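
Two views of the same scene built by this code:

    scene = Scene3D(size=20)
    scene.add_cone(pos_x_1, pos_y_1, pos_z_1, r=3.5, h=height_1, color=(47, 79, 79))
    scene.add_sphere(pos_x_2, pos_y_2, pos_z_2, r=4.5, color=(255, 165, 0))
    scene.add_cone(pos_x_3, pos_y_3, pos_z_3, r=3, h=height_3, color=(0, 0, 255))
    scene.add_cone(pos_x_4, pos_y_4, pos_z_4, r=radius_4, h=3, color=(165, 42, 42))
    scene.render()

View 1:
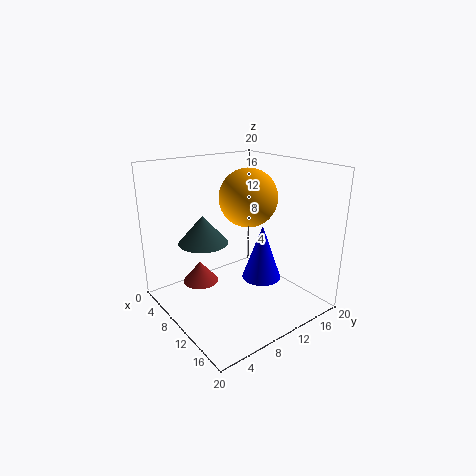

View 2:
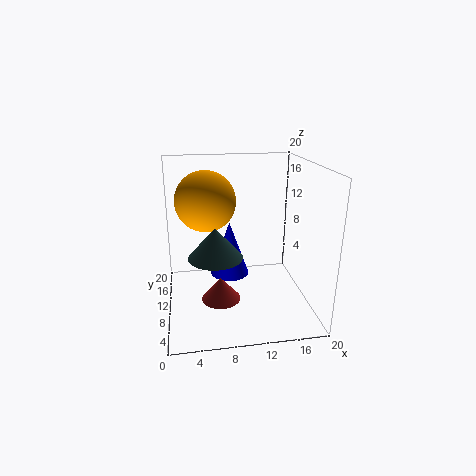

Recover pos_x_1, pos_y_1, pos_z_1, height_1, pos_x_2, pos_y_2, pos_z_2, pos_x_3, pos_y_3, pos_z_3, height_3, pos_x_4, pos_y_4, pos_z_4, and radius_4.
pos_x_1 = 6.5; pos_y_1 = 6.5; pos_z_1 = 9; height_1 = 4; pos_x_2 = 6; pos_y_2 = 15; pos_z_2 = 14; pos_x_3 = 9.5; pos_y_3 = 15; pos_z_3 = 2; height_3 = 8.5; pos_x_4 = 7; pos_y_4 = 5.5; pos_z_4 = 3.5; radius_4 = 2.5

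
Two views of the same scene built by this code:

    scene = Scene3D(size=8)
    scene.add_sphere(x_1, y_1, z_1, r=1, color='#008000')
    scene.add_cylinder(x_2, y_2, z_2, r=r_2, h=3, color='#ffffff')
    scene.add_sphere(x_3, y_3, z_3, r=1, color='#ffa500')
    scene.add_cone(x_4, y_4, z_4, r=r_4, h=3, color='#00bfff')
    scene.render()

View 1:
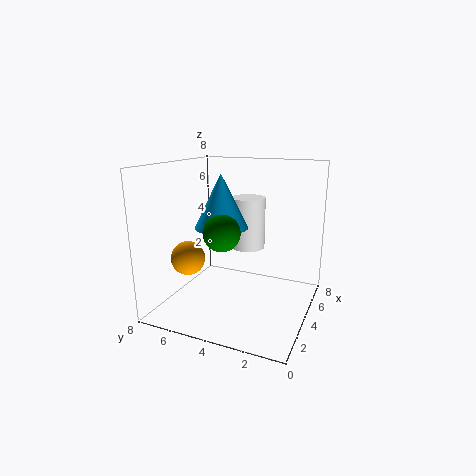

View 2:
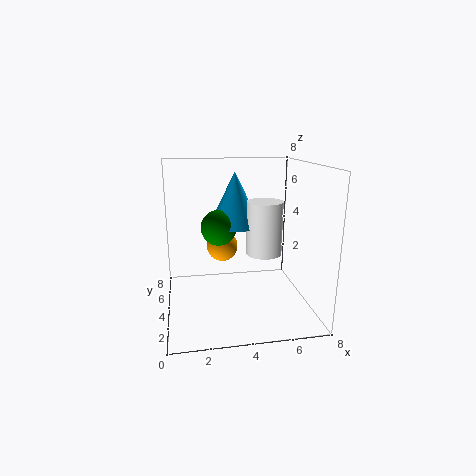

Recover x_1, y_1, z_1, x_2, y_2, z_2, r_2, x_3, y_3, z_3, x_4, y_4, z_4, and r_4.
x_1 = 3
y_1 = 4.5
z_1 = 4.5
x_2 = 5.5
y_2 = 4
z_2 = 3
r_2 = 1
x_3 = 3.5
y_3 = 7
z_3 = 2.5
x_4 = 4
y_4 = 5
z_4 = 4.5
r_4 = 1.5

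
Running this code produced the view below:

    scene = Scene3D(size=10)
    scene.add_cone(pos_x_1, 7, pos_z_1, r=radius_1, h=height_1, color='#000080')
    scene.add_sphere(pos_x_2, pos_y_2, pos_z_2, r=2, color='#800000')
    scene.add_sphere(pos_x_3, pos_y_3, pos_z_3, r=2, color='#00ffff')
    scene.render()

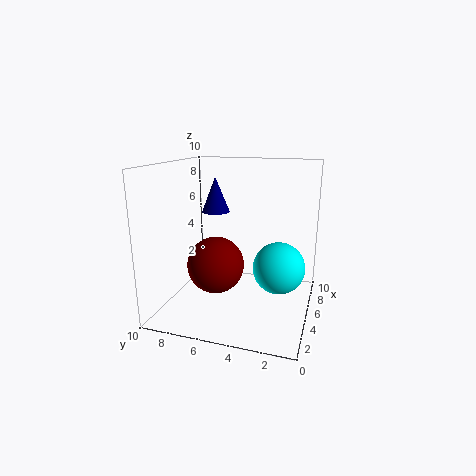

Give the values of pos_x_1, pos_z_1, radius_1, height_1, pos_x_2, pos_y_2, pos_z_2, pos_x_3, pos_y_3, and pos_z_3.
pos_x_1 = 6, pos_z_1 = 6.5, radius_1 = 1, height_1 = 2.5, pos_x_2 = 4.5, pos_y_2 = 6.5, pos_z_2 = 3, pos_x_3 = 7.5, pos_y_3 = 2.5, pos_z_3 = 2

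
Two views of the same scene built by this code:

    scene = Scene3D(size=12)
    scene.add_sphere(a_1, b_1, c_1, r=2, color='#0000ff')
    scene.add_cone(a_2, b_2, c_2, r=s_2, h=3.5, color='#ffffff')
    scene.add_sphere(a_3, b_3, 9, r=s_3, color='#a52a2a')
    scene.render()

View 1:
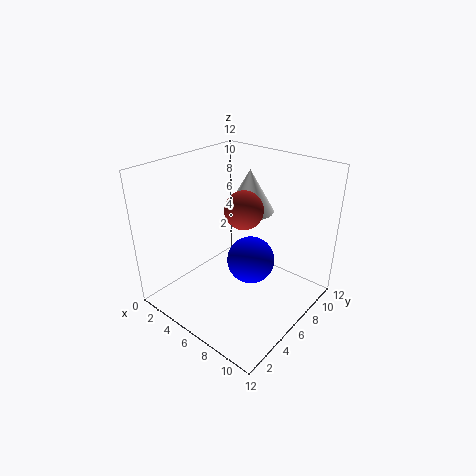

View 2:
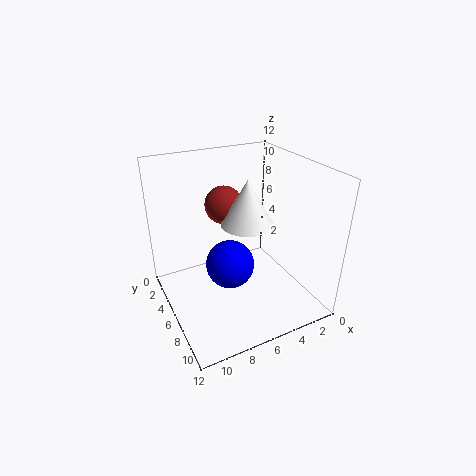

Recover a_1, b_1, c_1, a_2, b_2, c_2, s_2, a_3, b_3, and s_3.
a_1 = 7, b_1 = 6.5, c_1 = 4, a_2 = 6, b_2 = 7.5, c_2 = 8, s_2 = 2, a_3 = 7, b_3 = 5.5, s_3 = 1.5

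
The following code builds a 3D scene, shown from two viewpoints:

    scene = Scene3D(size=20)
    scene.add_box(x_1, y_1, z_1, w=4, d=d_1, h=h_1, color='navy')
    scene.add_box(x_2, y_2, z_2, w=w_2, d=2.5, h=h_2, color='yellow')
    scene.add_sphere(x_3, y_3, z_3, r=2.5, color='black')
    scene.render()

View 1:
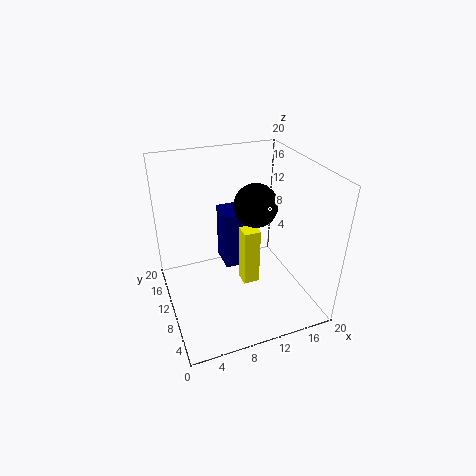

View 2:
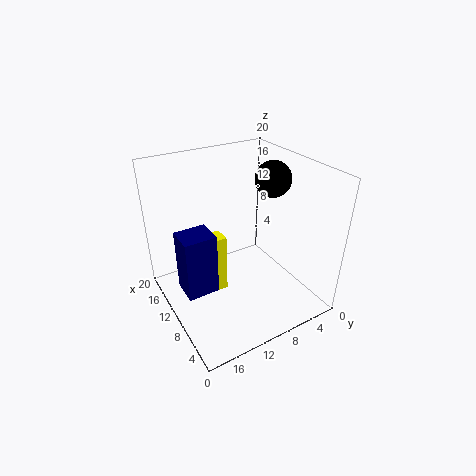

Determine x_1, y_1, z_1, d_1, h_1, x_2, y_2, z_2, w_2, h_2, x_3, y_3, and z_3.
x_1 = 9.5
y_1 = 13.5
z_1 = 2.5
d_1 = 4.5
h_1 = 9
x_2 = 11.5
y_2 = 11
z_2 = 0.5
w_2 = 2.5
h_2 = 9
x_3 = 10
y_3 = 4.5
z_3 = 17.5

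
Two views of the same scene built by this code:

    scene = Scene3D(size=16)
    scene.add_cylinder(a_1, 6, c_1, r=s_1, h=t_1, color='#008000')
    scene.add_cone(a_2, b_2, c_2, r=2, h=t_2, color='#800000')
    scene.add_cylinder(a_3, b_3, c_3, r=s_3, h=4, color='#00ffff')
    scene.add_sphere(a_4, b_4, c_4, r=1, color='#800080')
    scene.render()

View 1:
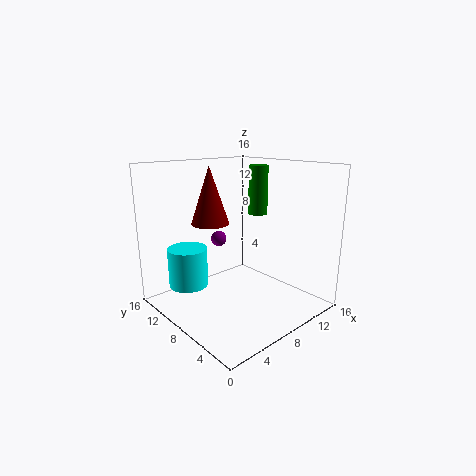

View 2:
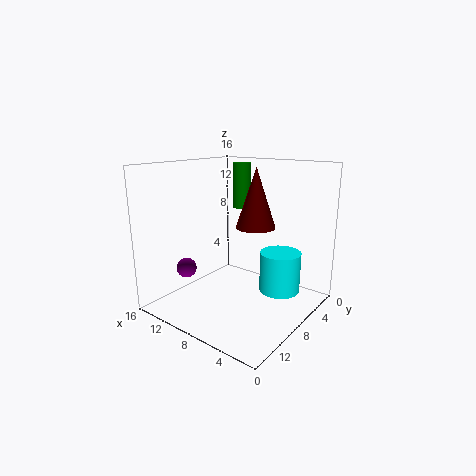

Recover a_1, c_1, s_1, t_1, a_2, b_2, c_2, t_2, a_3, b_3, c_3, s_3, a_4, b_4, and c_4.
a_1 = 9, c_1 = 11, s_1 = 1, t_1 = 5, a_2 = 5, b_2 = 9, c_2 = 10, t_2 = 6, a_3 = 2, b_3 = 9, c_3 = 4, s_3 = 2, a_4 = 10, b_4 = 14, c_4 = 6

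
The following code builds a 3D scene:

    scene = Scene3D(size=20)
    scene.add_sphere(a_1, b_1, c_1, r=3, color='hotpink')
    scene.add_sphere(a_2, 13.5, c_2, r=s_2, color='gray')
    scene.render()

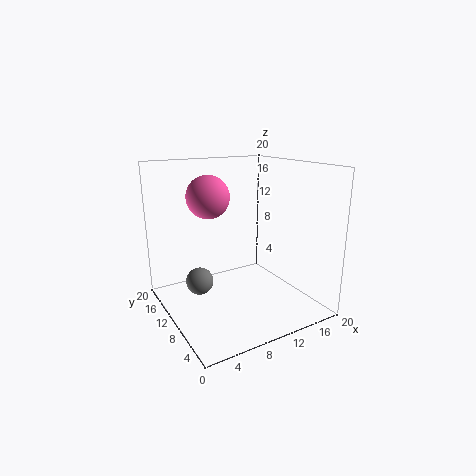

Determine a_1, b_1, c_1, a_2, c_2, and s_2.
a_1 = 7; b_1 = 13; c_1 = 15.5; a_2 = 5.5; c_2 = 3; s_2 = 2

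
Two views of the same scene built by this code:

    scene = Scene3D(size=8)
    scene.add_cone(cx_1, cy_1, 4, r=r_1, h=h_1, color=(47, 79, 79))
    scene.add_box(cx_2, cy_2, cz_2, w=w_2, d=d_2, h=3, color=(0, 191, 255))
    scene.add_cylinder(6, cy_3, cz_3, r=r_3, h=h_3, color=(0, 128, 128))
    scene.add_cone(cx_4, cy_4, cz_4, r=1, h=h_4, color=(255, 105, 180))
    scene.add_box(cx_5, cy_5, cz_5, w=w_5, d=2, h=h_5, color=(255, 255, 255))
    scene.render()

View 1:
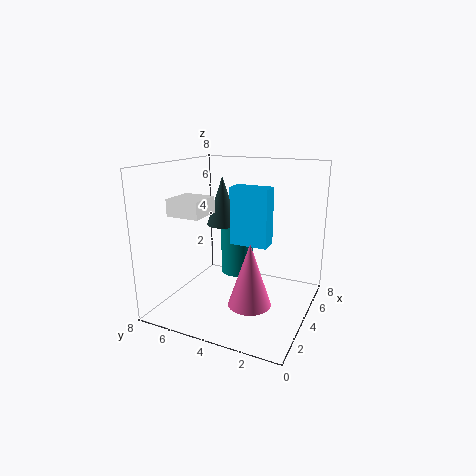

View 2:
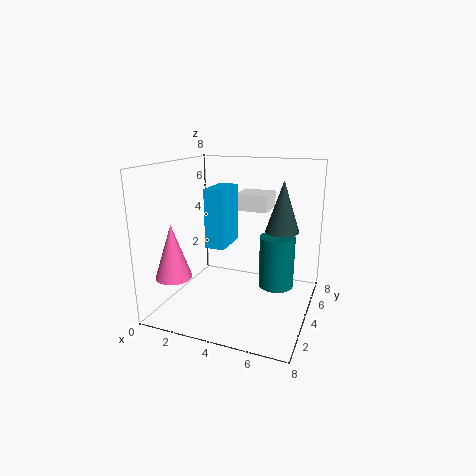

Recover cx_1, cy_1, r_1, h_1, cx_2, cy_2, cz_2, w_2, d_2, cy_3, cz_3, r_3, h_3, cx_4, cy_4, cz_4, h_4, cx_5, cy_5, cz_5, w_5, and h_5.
cx_1 = 6, cy_1 = 6, r_1 = 1, h_1 = 3, cx_2 = 3, cy_2 = 2, cz_2 = 4, w_2 = 1, d_2 = 2, cy_3 = 5, cz_3 = 1, r_3 = 1, h_3 = 3, cx_4 = 1, cy_4 = 2, cz_4 = 2, h_4 = 3, cx_5 = 3, cy_5 = 6, cz_5 = 5, w_5 = 2, h_5 = 1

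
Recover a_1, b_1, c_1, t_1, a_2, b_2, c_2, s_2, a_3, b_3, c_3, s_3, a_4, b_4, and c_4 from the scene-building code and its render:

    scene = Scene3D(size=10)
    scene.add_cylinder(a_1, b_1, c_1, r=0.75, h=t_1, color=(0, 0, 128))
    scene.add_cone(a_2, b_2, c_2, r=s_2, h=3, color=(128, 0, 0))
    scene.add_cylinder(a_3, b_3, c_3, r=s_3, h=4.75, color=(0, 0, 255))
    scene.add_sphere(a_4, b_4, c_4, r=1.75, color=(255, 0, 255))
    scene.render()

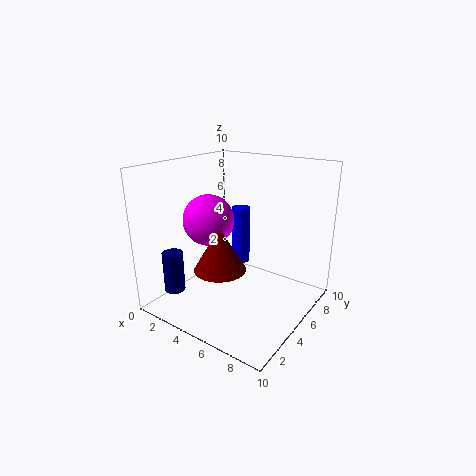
a_1 = 1
b_1 = 2.5
c_1 = 0.75
t_1 = 3
a_2 = 4.75
b_2 = 3.25
c_2 = 3.25
s_2 = 1.75
a_3 = 2.5
b_3 = 9
c_3 = 1
s_3 = 0.75
a_4 = 3.25
b_4 = 4
c_4 = 6.25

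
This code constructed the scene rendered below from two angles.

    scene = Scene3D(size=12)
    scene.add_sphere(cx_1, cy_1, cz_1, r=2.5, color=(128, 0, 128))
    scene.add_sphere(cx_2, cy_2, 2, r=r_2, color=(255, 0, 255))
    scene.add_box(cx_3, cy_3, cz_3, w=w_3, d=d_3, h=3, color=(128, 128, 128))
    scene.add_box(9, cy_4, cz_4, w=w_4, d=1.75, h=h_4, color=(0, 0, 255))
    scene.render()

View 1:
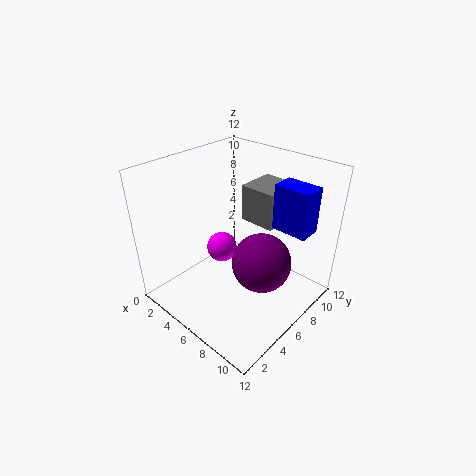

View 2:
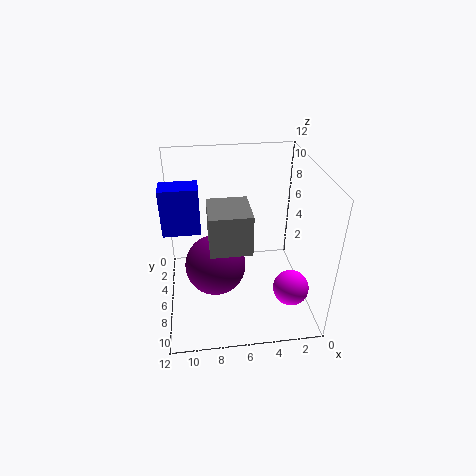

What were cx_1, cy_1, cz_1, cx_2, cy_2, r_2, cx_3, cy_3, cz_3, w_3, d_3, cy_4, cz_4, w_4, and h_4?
cx_1 = 8; cy_1 = 6.75; cz_1 = 4; cx_2 = 1.75; cy_2 = 8.25; r_2 = 1.5; cx_3 = 5.5; cy_3 = 7; cz_3 = 7.25; w_3 = 3; d_3 = 3.25; cy_4 = 6.5; cz_4 = 8; w_4 = 2.75; h_4 = 3.5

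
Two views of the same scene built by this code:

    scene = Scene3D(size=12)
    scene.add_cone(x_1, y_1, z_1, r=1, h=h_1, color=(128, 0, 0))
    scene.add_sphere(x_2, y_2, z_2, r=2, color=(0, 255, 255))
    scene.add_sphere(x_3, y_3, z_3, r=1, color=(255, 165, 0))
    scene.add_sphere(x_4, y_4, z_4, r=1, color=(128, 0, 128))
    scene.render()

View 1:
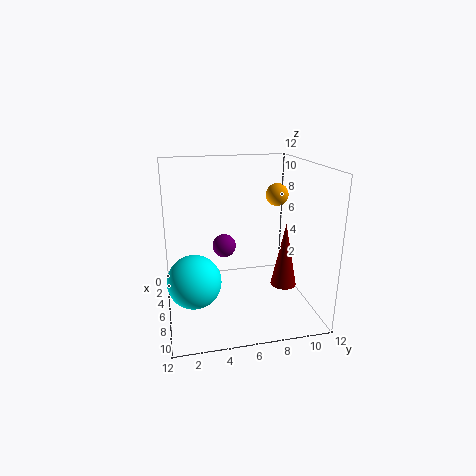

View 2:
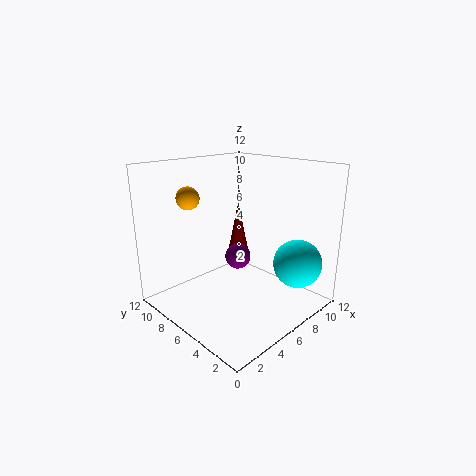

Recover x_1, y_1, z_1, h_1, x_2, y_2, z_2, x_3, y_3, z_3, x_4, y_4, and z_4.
x_1 = 9; y_1 = 9; z_1 = 3; h_1 = 5; x_2 = 9; y_2 = 2; z_2 = 4; x_3 = 4; y_3 = 10; z_3 = 9; x_4 = 5; y_4 = 5; z_4 = 5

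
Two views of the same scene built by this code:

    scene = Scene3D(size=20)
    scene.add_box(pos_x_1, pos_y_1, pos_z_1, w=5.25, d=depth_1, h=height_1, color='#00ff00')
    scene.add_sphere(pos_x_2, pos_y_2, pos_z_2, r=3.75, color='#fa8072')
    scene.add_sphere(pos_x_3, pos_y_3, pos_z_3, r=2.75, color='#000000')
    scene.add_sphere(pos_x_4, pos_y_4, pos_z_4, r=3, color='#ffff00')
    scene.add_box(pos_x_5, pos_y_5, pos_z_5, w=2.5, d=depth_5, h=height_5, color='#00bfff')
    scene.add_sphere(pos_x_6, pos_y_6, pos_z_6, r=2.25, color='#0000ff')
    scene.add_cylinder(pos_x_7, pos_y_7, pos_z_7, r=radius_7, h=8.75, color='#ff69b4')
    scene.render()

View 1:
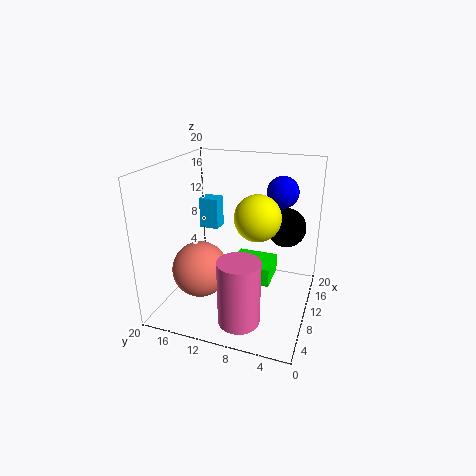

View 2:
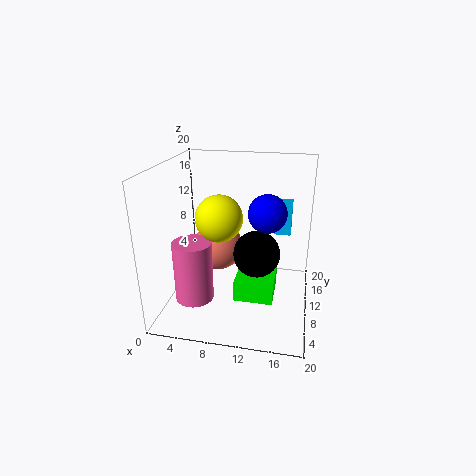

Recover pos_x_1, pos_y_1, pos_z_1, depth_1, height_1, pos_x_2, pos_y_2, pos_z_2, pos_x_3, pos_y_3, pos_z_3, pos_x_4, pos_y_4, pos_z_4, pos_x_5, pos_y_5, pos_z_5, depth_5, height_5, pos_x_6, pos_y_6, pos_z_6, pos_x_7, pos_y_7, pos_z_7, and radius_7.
pos_x_1 = 10.25
pos_y_1 = 5.5
pos_z_1 = 2.75
depth_1 = 6
height_1 = 2.75
pos_x_2 = 6
pos_y_2 = 14
pos_z_2 = 6.5
pos_x_3 = 13.5
pos_y_3 = 4
pos_z_3 = 11
pos_x_4 = 8.25
pos_y_4 = 6.75
pos_z_4 = 14
pos_x_5 = 14.5
pos_y_5 = 15
pos_z_5 = 8.75
depth_5 = 3
height_5 = 4.75
pos_x_6 = 14.5
pos_y_6 = 5
pos_z_6 = 15.75
pos_x_7 = 4
pos_y_7 = 7.75
pos_z_7 = 1
radius_7 = 2.75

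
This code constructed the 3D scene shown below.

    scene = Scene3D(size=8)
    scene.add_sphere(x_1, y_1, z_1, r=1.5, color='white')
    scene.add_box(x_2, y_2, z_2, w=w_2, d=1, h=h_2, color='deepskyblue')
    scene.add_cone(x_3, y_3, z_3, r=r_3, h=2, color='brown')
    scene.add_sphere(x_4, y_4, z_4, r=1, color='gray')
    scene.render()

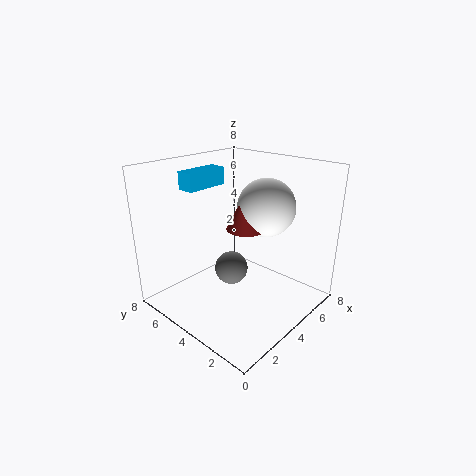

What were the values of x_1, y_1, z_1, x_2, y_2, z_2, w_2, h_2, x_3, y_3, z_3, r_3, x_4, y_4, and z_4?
x_1 = 4.5, y_1 = 2.5, z_1 = 6, x_2 = 2.5, y_2 = 6, z_2 = 6.5, w_2 = 2.5, h_2 = 1, x_3 = 3.5, y_3 = 3, z_3 = 5, r_3 = 1, x_4 = 4.5, y_4 = 5, z_4 = 1.5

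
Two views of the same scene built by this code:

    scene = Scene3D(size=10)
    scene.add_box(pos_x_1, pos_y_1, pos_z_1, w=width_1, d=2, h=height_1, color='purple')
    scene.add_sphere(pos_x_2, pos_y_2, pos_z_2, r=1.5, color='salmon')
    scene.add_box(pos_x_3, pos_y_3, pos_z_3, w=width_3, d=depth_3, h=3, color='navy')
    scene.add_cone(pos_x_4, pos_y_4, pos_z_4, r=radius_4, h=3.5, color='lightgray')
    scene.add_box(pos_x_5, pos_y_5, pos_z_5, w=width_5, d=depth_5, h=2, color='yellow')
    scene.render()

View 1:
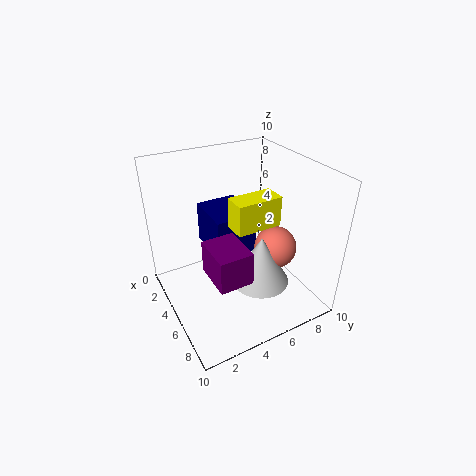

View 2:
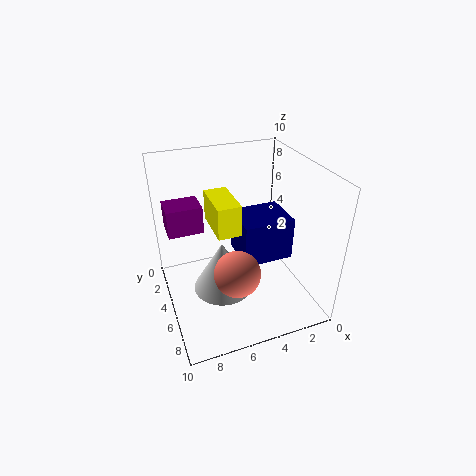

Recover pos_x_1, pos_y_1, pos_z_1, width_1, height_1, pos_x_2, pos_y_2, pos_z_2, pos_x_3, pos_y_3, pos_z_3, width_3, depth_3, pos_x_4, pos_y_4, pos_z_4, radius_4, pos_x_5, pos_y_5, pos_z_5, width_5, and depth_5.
pos_x_1 = 7
pos_y_1 = 1.5
pos_z_1 = 5
width_1 = 2.5
height_1 = 2
pos_x_2 = 6
pos_y_2 = 7.5
pos_z_2 = 4
pos_x_3 = 1.5
pos_y_3 = 3.5
pos_z_3 = 3.5
width_3 = 3.5
depth_3 = 3
pos_x_4 = 6.5
pos_y_4 = 6
pos_z_4 = 2
radius_4 = 2
pos_x_5 = 5.5
pos_y_5 = 4
pos_z_5 = 6.5
width_5 = 1.5
depth_5 = 3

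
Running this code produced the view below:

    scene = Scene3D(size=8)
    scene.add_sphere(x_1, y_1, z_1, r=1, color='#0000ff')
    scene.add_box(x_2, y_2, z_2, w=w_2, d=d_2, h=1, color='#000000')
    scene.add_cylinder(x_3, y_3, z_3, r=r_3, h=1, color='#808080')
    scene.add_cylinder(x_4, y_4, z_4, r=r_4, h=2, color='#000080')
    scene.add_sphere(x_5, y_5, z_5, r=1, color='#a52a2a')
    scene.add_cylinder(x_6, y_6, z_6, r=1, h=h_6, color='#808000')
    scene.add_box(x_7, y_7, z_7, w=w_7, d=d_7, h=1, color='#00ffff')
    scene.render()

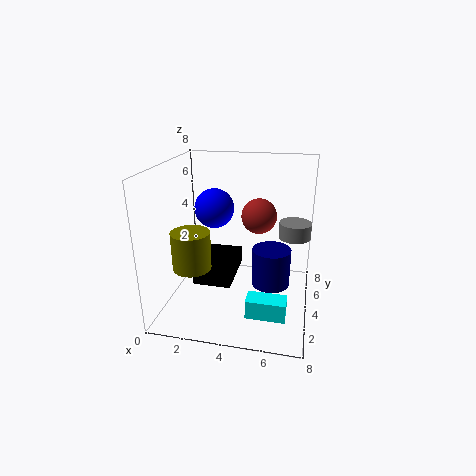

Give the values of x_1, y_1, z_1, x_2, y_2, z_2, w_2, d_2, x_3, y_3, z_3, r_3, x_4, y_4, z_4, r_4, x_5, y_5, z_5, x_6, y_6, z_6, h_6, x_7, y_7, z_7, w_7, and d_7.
x_1 = 3, y_1 = 3, z_1 = 6, x_2 = 2, y_2 = 2, z_2 = 2, w_2 = 2, d_2 = 3, x_3 = 7, y_3 = 7, z_3 = 3, r_3 = 1, x_4 = 6, y_4 = 3, z_4 = 2, r_4 = 1, x_5 = 5, y_5 = 5, z_5 = 5, x_6 = 2, y_6 = 2, z_6 = 3, h_6 = 2, x_7 = 5, y_7 = 1, z_7 = 1, w_7 = 2, d_7 = 1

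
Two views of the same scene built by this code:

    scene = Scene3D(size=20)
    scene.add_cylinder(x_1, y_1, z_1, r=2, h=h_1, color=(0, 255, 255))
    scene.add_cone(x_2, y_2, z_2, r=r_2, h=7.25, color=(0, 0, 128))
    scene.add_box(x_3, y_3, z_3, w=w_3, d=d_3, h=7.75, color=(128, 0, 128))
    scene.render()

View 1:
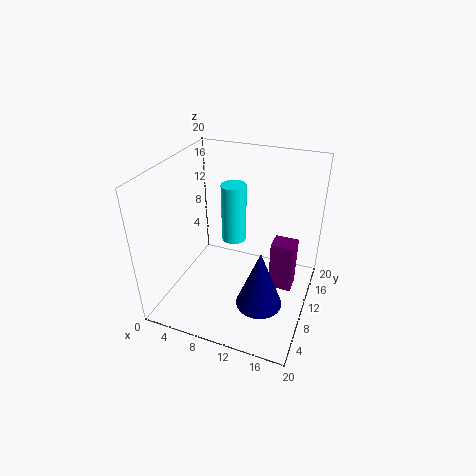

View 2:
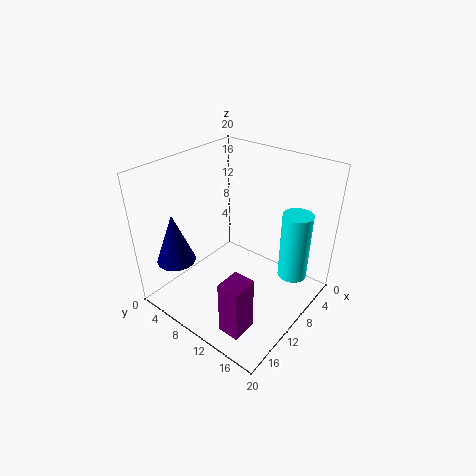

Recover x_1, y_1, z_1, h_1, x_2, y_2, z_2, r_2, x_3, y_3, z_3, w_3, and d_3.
x_1 = 6.5, y_1 = 17, z_1 = 5, h_1 = 9.5, x_2 = 15.5, y_2 = 3, z_2 = 6.25, r_2 = 2.75, x_3 = 14, y_3 = 12.75, z_3 = 0.25, w_3 = 3.5, d_3 = 3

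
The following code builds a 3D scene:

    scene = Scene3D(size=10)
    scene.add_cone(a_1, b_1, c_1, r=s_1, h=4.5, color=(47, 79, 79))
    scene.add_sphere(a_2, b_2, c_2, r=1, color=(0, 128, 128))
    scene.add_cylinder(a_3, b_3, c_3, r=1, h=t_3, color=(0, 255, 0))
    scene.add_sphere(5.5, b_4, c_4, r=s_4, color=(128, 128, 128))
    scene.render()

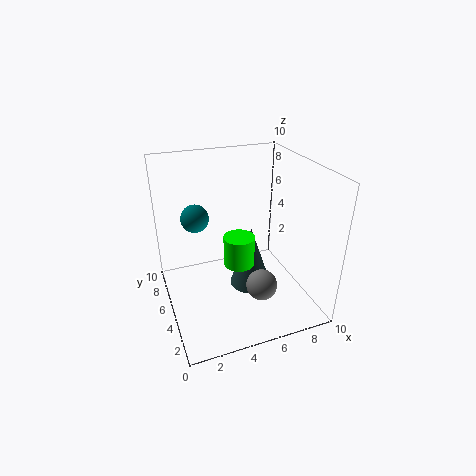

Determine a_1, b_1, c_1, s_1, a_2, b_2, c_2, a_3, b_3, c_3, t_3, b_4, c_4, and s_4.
a_1 = 6
b_1 = 5
c_1 = 1
s_1 = 1.5
a_2 = 2.5
b_2 = 7
c_2 = 6
a_3 = 4.5
b_3 = 3.5
c_3 = 4
t_3 = 2
b_4 = 2
c_4 = 3
s_4 = 1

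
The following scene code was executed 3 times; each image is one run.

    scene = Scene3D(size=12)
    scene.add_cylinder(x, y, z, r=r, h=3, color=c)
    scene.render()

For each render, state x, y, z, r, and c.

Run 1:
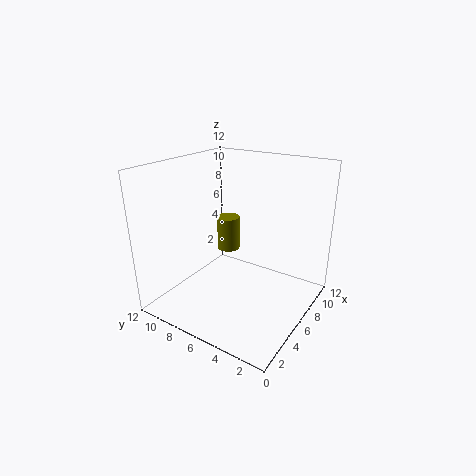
x = 7.5; y = 8; z = 4; r = 1; c = 'olive'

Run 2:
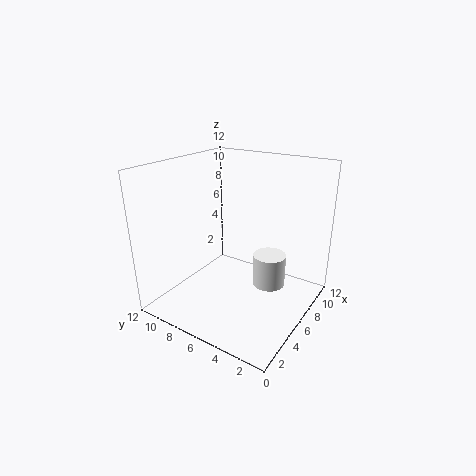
x = 9; y = 4.5; z = 0.5; r = 1.5; c = 'white'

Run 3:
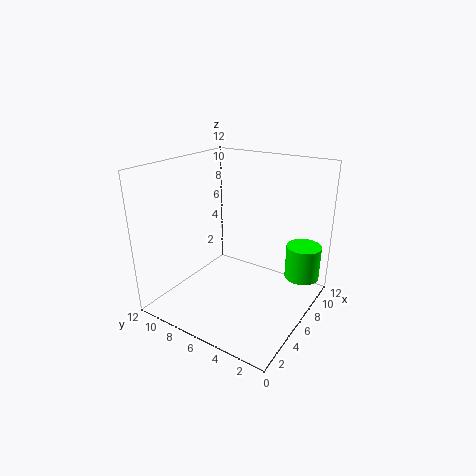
x = 9.5; y = 1.5; z = 2; r = 1.5; c = 'lime'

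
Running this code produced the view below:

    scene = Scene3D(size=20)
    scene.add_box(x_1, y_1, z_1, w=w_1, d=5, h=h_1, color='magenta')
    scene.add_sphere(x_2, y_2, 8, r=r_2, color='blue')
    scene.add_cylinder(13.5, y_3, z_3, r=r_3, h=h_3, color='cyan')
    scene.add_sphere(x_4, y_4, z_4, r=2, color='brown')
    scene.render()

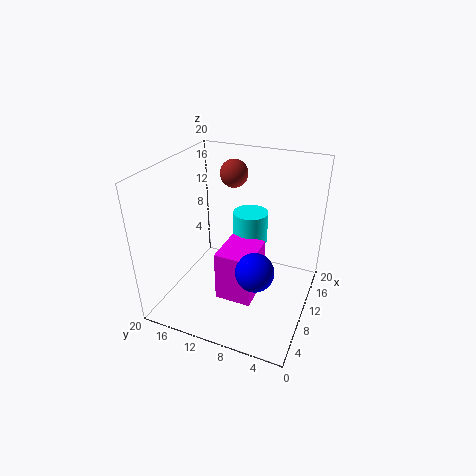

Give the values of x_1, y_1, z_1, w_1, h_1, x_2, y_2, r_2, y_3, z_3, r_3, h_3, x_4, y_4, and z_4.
x_1 = 5.5
y_1 = 6.5
z_1 = 2.5
w_1 = 6
h_1 = 7
x_2 = 6
y_2 = 6
r_2 = 2.5
y_3 = 9.5
z_3 = 8
r_3 = 2.5
h_3 = 4.5
x_4 = 14.5
y_4 = 12.5
z_4 = 17.5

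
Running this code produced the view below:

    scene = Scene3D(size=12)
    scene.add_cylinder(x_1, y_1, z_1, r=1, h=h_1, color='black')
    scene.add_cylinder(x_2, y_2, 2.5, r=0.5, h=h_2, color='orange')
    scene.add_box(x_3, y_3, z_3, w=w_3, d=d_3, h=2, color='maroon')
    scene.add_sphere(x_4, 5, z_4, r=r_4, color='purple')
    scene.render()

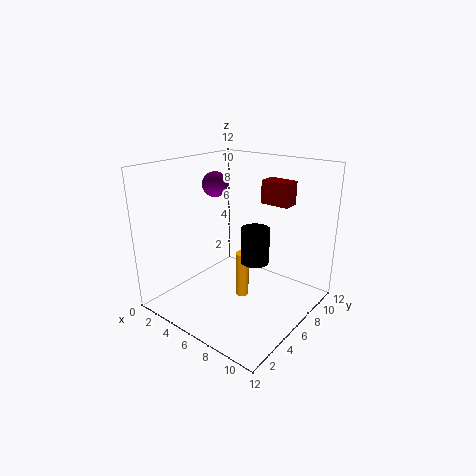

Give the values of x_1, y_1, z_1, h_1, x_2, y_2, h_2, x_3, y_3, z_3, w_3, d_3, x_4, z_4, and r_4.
x_1 = 9.5
y_1 = 3.5
z_1 = 6
h_1 = 2.5
x_2 = 8
y_2 = 4
h_2 = 3.5
x_3 = 6.5
y_3 = 8.5
z_3 = 8.5
w_3 = 2.5
d_3 = 1.5
x_4 = 4.5
z_4 = 10.5
r_4 = 1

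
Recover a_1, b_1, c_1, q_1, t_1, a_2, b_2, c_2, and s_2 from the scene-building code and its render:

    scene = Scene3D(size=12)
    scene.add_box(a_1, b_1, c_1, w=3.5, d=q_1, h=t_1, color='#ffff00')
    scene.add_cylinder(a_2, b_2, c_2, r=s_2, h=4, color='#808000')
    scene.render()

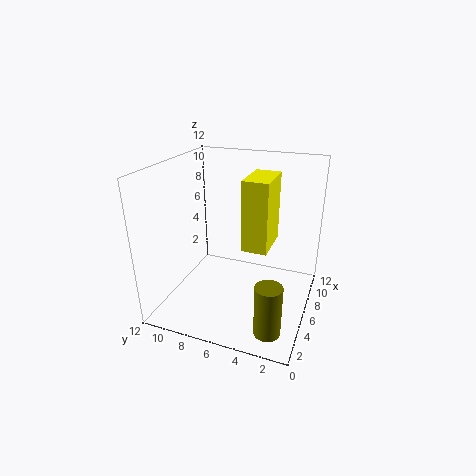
a_1 = 4, b_1 = 3, c_1 = 6, q_1 = 2, t_1 = 5.5, a_2 = 1.5, b_2 = 2, c_2 = 1, s_2 = 1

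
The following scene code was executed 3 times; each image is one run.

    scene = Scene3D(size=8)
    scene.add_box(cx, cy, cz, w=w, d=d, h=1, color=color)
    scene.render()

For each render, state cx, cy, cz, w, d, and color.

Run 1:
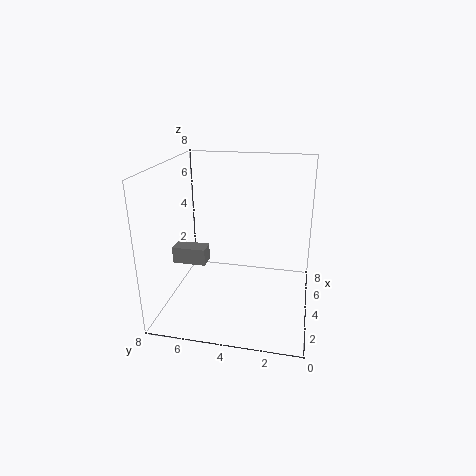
cx = 4; cy = 6; cz = 2; w = 1; d = 2; color = 'gray'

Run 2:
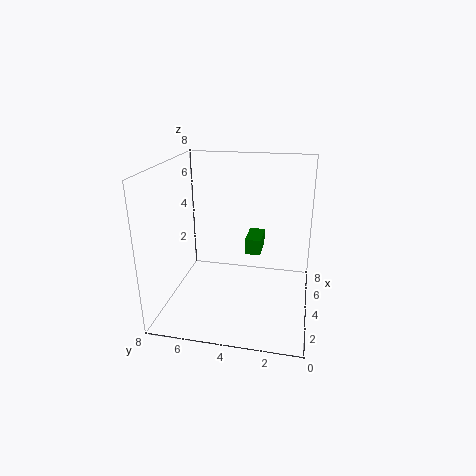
cx = 6; cy = 3; cz = 2; w = 2; d = 1; color = 'green'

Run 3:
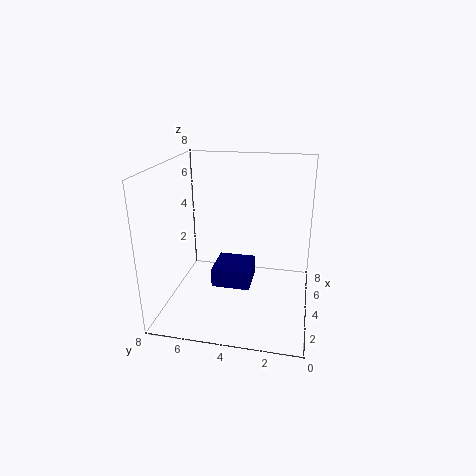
cx = 2; cy = 3; cz = 2; w = 2; d = 2; color = 'navy'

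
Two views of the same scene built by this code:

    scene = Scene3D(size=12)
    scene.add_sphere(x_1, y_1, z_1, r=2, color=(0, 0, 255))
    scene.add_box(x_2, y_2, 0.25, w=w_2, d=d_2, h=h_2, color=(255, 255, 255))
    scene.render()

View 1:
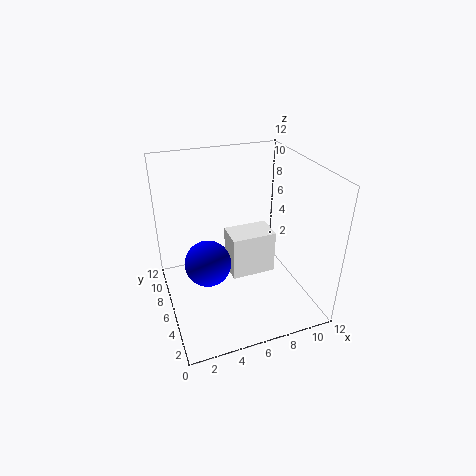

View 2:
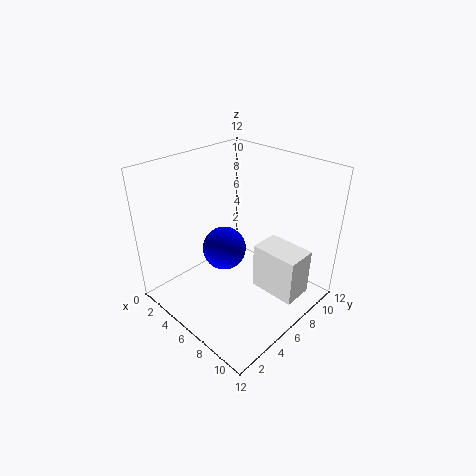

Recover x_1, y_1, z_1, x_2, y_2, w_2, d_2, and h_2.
x_1 = 3.5; y_1 = 6.75; z_1 = 3.5; x_2 = 6.25; y_2 = 7.75; w_2 = 4.25; d_2 = 2.75; h_2 = 4.25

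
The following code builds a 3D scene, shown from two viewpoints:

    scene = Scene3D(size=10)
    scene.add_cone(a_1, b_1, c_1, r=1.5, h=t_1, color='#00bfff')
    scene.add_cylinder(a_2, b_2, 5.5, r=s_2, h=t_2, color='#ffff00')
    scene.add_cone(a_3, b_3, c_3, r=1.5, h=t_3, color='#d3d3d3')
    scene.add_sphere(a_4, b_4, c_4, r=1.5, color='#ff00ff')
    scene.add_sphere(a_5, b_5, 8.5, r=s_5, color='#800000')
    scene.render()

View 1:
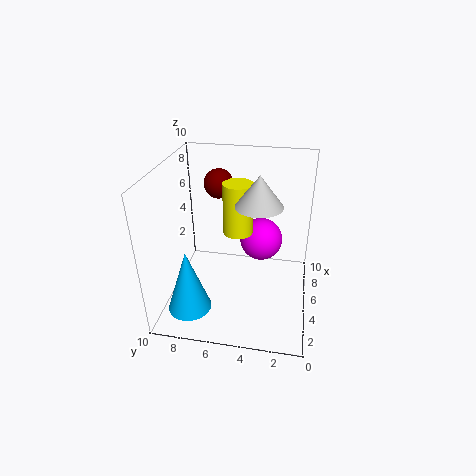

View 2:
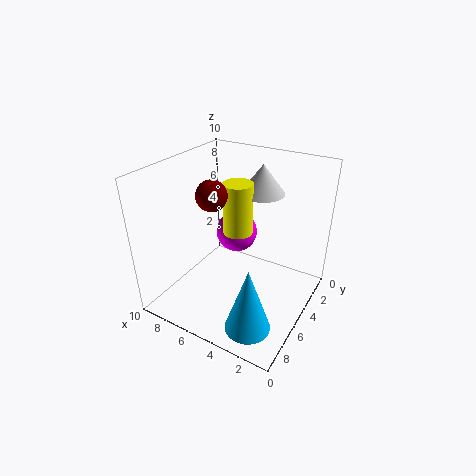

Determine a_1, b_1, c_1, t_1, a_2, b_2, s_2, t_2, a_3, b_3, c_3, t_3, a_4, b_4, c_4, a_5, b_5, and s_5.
a_1 = 2.5; b_1 = 8; c_1 = 0.5; t_1 = 4.5; a_2 = 5; b_2 = 5; s_2 = 1; t_2 = 3.5; a_3 = 4; b_3 = 3.5; c_3 = 8; t_3 = 2; a_4 = 6; b_4 = 3.5; c_4 = 4.5; a_5 = 6; b_5 = 6.5; s_5 = 1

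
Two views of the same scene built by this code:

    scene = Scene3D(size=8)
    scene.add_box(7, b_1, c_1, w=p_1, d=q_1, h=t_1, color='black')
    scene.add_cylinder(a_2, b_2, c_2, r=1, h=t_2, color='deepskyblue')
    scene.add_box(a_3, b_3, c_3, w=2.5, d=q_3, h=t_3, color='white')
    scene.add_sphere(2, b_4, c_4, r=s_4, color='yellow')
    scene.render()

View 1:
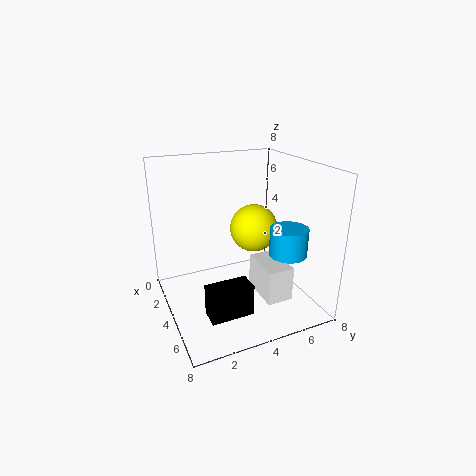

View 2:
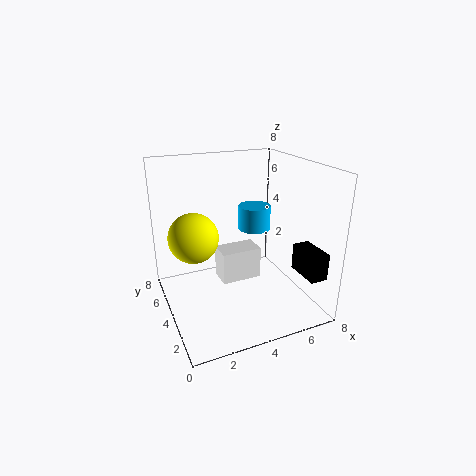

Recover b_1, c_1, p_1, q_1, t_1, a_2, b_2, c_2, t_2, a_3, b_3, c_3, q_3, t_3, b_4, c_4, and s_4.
b_1 = 1
c_1 = 2
p_1 = 1
q_1 = 2
t_1 = 1.5
a_2 = 6
b_2 = 6
c_2 = 3.5
t_2 = 1.5
a_3 = 3.5
b_3 = 5
c_3 = 0.5
q_3 = 1.5
t_3 = 2
b_4 = 6
c_4 = 3.5
s_4 = 1.5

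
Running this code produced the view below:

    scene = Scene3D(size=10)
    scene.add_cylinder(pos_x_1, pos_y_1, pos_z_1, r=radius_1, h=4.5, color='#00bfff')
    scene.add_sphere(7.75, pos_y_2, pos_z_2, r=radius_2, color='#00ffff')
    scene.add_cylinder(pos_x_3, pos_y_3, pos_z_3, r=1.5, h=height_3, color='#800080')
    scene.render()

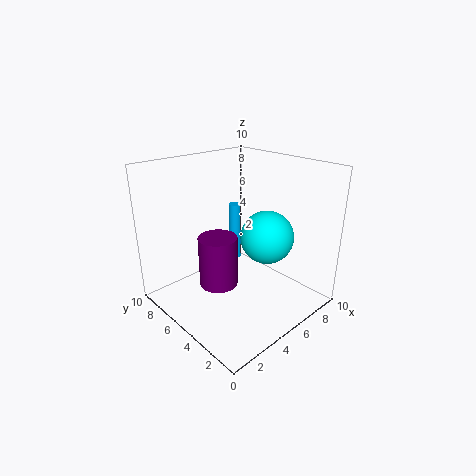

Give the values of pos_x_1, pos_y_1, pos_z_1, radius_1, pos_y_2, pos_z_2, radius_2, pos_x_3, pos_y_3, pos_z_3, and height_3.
pos_x_1 = 7.25
pos_y_1 = 7.75
pos_z_1 = 1.75
radius_1 = 0.5
pos_y_2 = 4.75
pos_z_2 = 4.25
radius_2 = 2
pos_x_3 = 5
pos_y_3 = 7.25
pos_z_3 = 0.25
height_3 = 4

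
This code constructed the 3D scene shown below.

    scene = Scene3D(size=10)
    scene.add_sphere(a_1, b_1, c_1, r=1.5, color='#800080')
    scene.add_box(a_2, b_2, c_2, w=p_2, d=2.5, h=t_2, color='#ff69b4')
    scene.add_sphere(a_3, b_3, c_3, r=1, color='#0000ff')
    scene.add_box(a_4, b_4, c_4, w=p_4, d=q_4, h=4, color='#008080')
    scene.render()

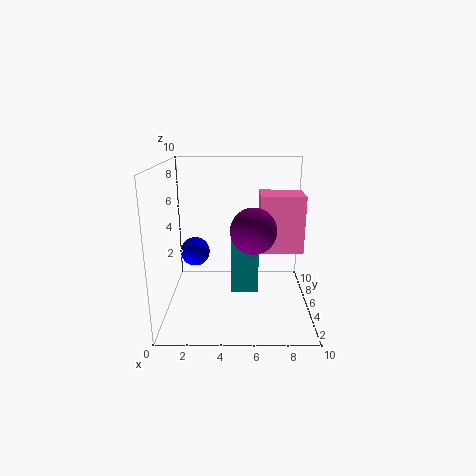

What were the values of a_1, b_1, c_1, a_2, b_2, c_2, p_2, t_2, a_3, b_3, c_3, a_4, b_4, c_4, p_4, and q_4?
a_1 = 6
b_1 = 3.5
c_1 = 6
a_2 = 6.5
b_2 = 4.5
c_2 = 4
p_2 = 3
t_2 = 4
a_3 = 2
b_3 = 5
c_3 = 4
a_4 = 4.5
b_4 = 5.5
c_4 = 0.5
p_4 = 2
q_4 = 2.5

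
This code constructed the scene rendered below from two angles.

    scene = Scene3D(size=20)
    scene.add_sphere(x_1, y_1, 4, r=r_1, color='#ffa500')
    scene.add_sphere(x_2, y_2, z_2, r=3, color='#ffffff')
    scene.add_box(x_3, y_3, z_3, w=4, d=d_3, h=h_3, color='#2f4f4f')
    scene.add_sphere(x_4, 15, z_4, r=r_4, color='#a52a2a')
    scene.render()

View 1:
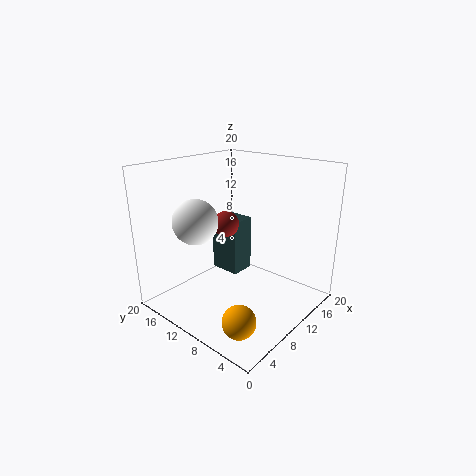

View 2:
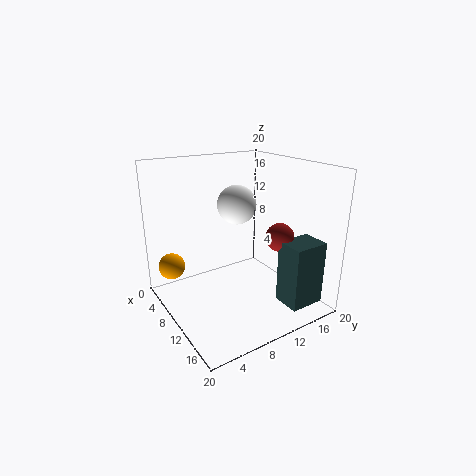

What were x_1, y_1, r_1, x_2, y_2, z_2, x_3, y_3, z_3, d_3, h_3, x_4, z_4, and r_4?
x_1 = 2; y_1 = 3; r_1 = 2; x_2 = 5; y_2 = 13; z_2 = 13; x_3 = 14; y_3 = 14; z_3 = 1; d_3 = 5; h_3 = 9; x_4 = 13; z_4 = 10; r_4 = 2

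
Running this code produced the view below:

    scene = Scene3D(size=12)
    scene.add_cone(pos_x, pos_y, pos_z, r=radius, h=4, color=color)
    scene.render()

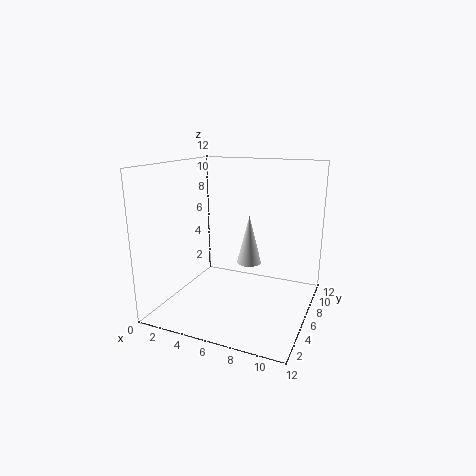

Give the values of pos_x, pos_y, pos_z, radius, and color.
pos_x = 7
pos_y = 6
pos_z = 4
radius = 1
color = 'lightgray'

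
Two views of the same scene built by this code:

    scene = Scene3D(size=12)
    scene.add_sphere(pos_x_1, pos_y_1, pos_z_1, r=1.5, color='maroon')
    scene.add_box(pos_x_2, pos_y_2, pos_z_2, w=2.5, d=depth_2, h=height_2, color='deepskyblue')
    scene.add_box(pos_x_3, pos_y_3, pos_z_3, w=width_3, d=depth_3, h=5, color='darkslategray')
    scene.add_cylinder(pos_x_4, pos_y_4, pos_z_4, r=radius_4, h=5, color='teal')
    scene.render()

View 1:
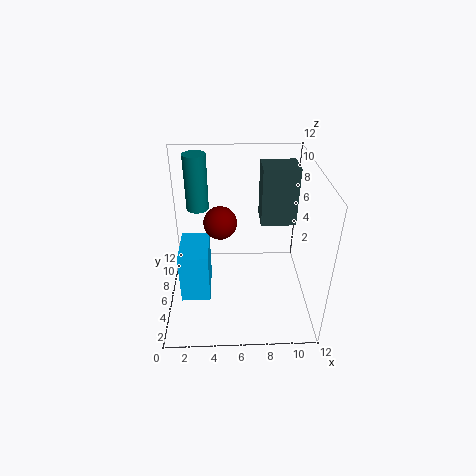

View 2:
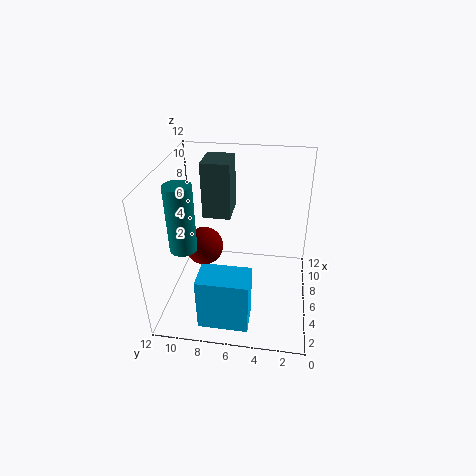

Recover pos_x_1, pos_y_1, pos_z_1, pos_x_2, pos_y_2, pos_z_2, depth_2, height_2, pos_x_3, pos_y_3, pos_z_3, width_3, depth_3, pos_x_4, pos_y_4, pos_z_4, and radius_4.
pos_x_1 = 4.5
pos_y_1 = 8.5
pos_z_1 = 6
pos_x_2 = 1
pos_y_2 = 4.5
pos_z_2 = 0.5
depth_2 = 4
height_2 = 4.5
pos_x_3 = 8
pos_y_3 = 7
pos_z_3 = 6.5
width_3 = 3
depth_3 = 2.5
pos_x_4 = 2.5
pos_y_4 = 9.5
pos_z_4 = 7
radius_4 = 1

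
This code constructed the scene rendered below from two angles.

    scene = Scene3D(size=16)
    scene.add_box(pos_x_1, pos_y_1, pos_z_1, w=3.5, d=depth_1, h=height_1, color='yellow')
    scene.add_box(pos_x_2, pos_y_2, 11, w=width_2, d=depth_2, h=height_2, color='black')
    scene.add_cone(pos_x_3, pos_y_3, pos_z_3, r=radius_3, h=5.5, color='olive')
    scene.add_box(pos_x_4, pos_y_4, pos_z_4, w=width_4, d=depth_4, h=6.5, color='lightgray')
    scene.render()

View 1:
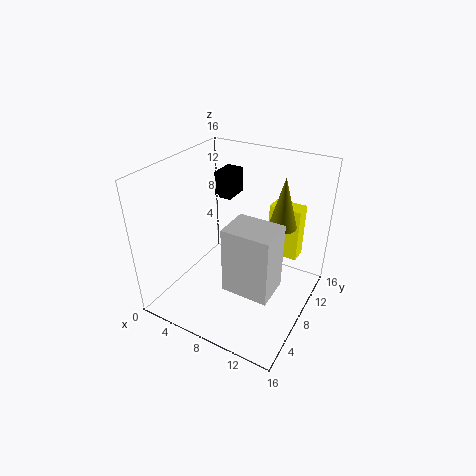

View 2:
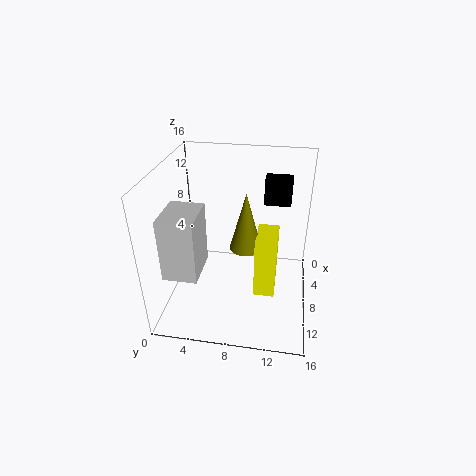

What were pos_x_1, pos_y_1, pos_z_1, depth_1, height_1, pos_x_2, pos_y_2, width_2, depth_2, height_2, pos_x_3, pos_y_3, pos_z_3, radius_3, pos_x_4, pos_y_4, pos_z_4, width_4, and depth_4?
pos_x_1 = 10.5; pos_y_1 = 10.5; pos_z_1 = 5.5; depth_1 = 2; height_1 = 6; pos_x_2 = 3.5; pos_y_2 = 10.5; width_2 = 2; depth_2 = 3; height_2 = 3; pos_x_3 = 12.5; pos_y_3 = 9.5; pos_z_3 = 10; radius_3 = 1.5; pos_x_4 = 10; pos_y_4 = 1.5; pos_z_4 = 6.5; width_4 = 4.5; depth_4 = 3.5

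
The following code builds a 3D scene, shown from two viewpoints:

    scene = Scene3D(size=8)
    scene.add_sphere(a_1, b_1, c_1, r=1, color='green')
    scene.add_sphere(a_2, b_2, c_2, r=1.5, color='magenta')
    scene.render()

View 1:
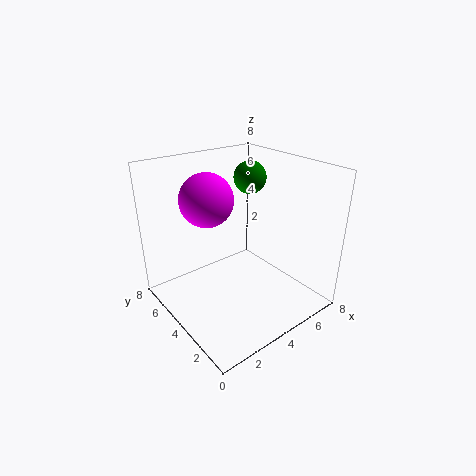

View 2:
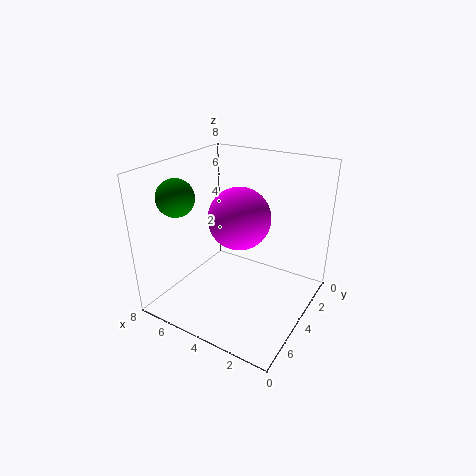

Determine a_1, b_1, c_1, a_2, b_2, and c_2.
a_1 = 6.5
b_1 = 6
c_1 = 6.5
a_2 = 3
b_2 = 5.5
c_2 = 6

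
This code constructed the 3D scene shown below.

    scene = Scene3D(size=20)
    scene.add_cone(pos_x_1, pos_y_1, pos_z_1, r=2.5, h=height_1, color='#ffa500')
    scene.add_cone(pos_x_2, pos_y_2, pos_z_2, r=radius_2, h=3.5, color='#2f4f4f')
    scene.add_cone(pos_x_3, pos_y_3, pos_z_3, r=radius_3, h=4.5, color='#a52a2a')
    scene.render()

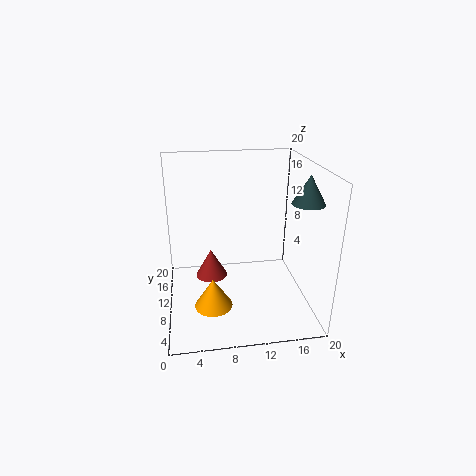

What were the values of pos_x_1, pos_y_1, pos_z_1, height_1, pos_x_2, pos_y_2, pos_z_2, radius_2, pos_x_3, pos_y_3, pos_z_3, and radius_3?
pos_x_1 = 6, pos_y_1 = 5.5, pos_z_1 = 2.5, height_1 = 4, pos_x_2 = 17.5, pos_y_2 = 4.5, pos_z_2 = 16.5, radius_2 = 2, pos_x_3 = 6.5, pos_y_3 = 15.5, pos_z_3 = 1, radius_3 = 2.5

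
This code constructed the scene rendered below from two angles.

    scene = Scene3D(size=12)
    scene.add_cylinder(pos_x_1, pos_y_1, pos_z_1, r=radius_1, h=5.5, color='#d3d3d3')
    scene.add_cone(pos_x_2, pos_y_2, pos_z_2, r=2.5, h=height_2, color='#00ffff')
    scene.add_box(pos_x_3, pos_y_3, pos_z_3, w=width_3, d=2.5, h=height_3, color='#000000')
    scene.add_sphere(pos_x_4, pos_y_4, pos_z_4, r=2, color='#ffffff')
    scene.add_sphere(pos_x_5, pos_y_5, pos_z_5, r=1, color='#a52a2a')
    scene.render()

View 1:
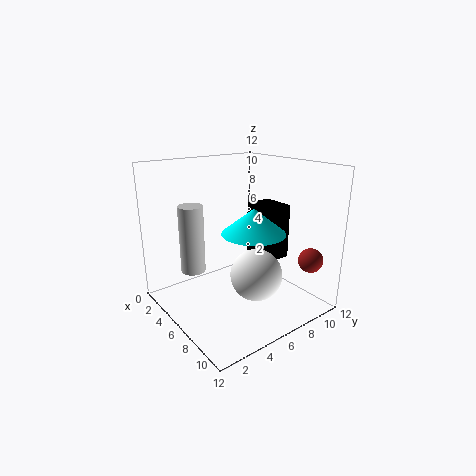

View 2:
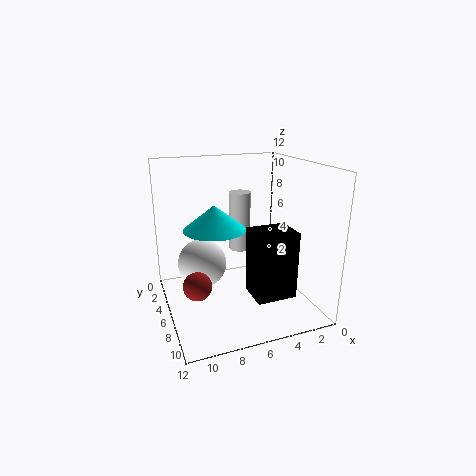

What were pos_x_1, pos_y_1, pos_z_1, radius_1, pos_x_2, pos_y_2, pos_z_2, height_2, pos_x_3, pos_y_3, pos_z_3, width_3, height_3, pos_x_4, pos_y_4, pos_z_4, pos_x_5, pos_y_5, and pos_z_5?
pos_x_1 = 4.5
pos_y_1 = 2.5
pos_z_1 = 3.5
radius_1 = 1
pos_x_2 = 8
pos_y_2 = 6
pos_z_2 = 7
height_2 = 2
pos_x_3 = 3.5
pos_y_3 = 9
pos_z_3 = 3
width_3 = 3
height_3 = 5
pos_x_4 = 9
pos_y_4 = 5.5
pos_z_4 = 4
pos_x_5 = 10.5
pos_y_5 = 10
pos_z_5 = 4.5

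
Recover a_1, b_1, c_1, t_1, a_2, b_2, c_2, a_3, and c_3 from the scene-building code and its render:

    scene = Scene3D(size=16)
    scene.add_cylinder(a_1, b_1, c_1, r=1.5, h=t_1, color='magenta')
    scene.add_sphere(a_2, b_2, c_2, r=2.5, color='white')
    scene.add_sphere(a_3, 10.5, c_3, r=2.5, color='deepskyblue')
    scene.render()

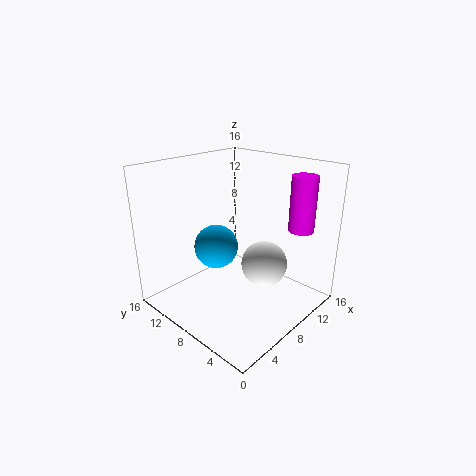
a_1 = 14.5
b_1 = 4
c_1 = 8
t_1 = 6.5
a_2 = 9
b_2 = 5
c_2 = 5.5
a_3 = 7
c_3 = 6.5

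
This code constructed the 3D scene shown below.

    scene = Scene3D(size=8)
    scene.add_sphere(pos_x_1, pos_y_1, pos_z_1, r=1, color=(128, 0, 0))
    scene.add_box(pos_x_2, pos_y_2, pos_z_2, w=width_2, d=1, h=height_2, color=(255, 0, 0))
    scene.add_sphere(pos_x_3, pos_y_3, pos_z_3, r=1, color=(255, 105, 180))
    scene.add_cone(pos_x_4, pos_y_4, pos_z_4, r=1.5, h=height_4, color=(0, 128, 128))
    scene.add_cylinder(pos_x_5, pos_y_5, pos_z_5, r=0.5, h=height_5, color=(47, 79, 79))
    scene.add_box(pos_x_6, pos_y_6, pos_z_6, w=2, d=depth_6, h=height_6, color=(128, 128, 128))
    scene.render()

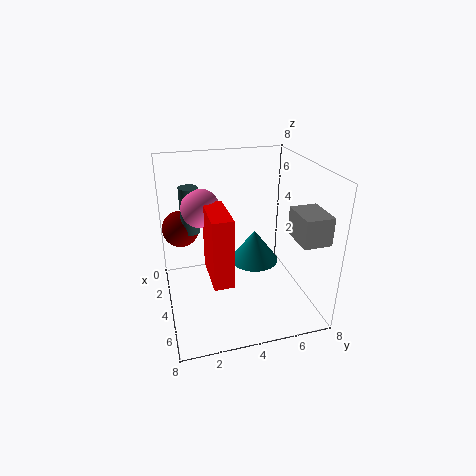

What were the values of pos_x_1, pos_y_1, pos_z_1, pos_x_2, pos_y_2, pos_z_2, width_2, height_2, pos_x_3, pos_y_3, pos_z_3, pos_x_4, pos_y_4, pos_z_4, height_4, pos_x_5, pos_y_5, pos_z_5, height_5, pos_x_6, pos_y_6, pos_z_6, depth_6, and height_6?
pos_x_1 = 3; pos_y_1 = 1; pos_z_1 = 4.5; pos_x_2 = 4.5; pos_y_2 = 2; pos_z_2 = 3; width_2 = 2.5; height_2 = 3.5; pos_x_3 = 4; pos_y_3 = 2; pos_z_3 = 6; pos_x_4 = 2.5; pos_y_4 = 5.5; pos_z_4 = 1.5; height_4 = 2; pos_x_5 = 3.5; pos_y_5 = 1.5; pos_z_5 = 4.5; height_5 = 2.5; pos_x_6 = 5; pos_y_6 = 6.5; pos_z_6 = 4.5; depth_6 = 1.5; height_6 = 1.5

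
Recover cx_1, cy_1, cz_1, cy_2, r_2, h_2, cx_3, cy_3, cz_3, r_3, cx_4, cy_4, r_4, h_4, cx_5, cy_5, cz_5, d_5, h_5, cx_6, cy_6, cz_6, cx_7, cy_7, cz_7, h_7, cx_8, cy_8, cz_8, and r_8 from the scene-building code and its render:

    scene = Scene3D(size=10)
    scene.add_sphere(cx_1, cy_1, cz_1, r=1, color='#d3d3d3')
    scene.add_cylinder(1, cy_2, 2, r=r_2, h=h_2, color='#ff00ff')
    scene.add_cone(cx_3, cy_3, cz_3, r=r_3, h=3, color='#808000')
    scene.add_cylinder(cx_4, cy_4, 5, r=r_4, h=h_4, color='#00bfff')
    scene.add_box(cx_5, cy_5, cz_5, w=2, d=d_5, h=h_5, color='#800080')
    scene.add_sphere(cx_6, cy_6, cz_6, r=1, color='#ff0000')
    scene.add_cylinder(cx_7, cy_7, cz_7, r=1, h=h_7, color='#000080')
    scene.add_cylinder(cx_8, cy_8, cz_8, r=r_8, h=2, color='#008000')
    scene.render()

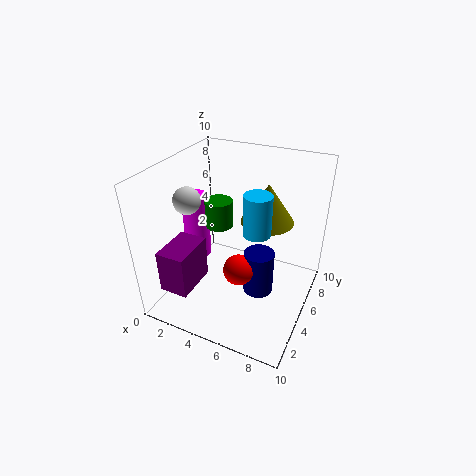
cx_1 = 1
cy_1 = 5
cz_1 = 7
cy_2 = 6
r_2 = 1
h_2 = 5
cx_3 = 6
cy_3 = 8
cz_3 = 5
r_3 = 2
cx_4 = 6
cy_4 = 6
r_4 = 1
h_4 = 3
cx_5 = 1
cy_5 = 1
cz_5 = 2
d_5 = 3
h_5 = 3
cx_6 = 6
cy_6 = 3
cz_6 = 4
cx_7 = 7
cy_7 = 4
cz_7 = 2
h_7 = 3
cx_8 = 3
cy_8 = 6
cz_8 = 5
r_8 = 1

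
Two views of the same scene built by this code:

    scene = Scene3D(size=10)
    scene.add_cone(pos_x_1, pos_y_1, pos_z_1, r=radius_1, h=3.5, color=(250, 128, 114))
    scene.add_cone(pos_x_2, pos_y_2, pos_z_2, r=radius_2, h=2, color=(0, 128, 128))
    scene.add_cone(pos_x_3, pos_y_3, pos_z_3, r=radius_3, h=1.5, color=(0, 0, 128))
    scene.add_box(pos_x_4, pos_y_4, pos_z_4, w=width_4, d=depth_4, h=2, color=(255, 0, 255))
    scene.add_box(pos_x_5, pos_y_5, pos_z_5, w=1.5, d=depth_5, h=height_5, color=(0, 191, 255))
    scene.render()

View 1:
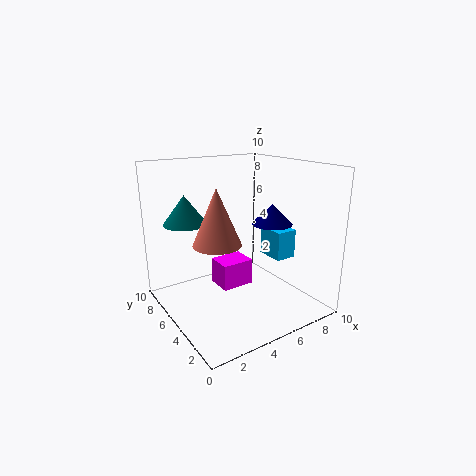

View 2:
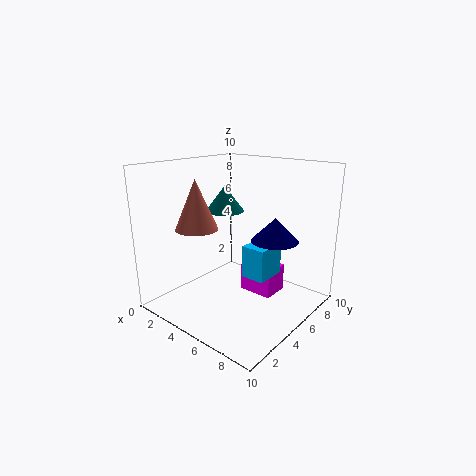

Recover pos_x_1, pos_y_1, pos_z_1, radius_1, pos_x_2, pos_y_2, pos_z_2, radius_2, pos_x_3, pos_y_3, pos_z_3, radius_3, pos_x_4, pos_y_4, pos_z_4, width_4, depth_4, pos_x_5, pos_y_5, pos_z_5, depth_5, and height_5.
pos_x_1 = 2.5
pos_y_1 = 3.5
pos_z_1 = 5.5
radius_1 = 1.5
pos_x_2 = 2
pos_y_2 = 7
pos_z_2 = 6
radius_2 = 1.5
pos_x_3 = 8
pos_y_3 = 5
pos_z_3 = 5.5
radius_3 = 1.5
pos_x_4 = 4.5
pos_y_4 = 6
pos_z_4 = 0.5
width_4 = 2.5
depth_4 = 2
pos_x_5 = 7
pos_y_5 = 3
pos_z_5 = 3.5
depth_5 = 2
height_5 = 2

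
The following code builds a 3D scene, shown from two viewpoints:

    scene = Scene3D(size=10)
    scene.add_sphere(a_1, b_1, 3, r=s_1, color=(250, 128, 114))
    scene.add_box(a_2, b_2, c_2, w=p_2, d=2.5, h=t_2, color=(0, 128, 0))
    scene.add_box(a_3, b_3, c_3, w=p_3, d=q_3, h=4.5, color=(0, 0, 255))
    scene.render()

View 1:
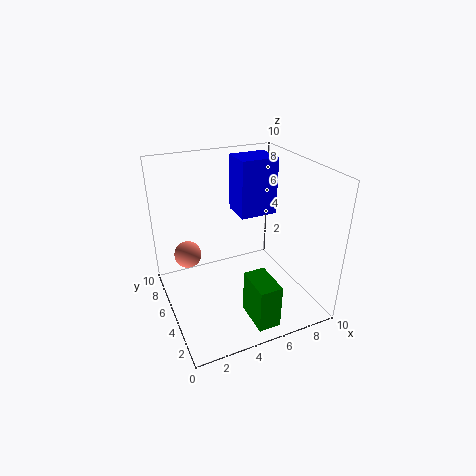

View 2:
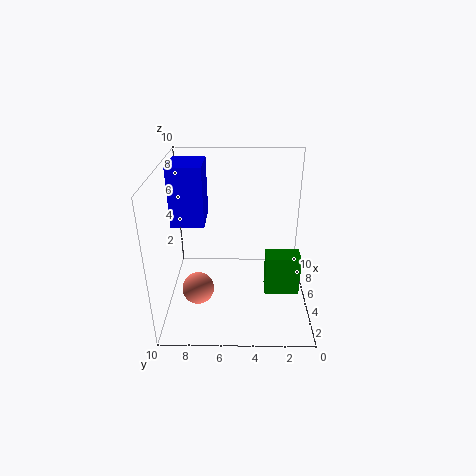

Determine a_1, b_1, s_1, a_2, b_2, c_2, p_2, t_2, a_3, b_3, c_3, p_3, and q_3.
a_1 = 2; b_1 = 7.5; s_1 = 1; a_2 = 4.5; b_2 = 0.5; c_2 = 0.5; p_2 = 1.5; t_2 = 3; a_3 = 6.5; b_3 = 7.5; c_3 = 5; p_3 = 3; q_3 = 2.5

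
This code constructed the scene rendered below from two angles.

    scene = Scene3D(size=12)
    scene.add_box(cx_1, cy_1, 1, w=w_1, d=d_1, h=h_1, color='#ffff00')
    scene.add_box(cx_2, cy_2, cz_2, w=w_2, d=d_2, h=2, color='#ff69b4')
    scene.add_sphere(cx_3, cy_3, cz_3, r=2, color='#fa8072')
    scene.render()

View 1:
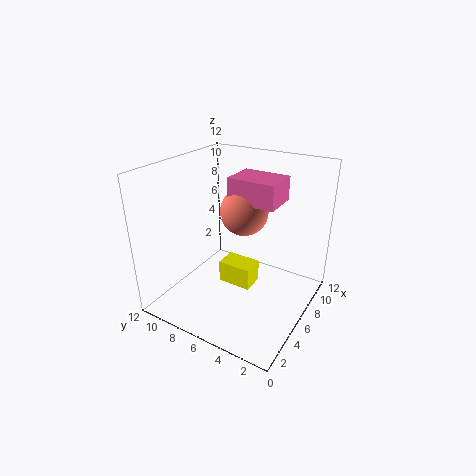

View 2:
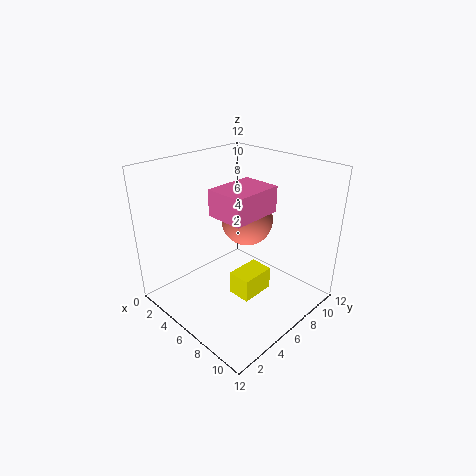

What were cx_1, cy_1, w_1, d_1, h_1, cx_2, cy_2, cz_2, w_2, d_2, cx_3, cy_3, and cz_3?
cx_1 = 6, cy_1 = 5, w_1 = 2, d_1 = 3, h_1 = 2, cx_2 = 6, cy_2 = 3, cz_2 = 9, w_2 = 3, d_2 = 4, cx_3 = 7, cy_3 = 6, cz_3 = 8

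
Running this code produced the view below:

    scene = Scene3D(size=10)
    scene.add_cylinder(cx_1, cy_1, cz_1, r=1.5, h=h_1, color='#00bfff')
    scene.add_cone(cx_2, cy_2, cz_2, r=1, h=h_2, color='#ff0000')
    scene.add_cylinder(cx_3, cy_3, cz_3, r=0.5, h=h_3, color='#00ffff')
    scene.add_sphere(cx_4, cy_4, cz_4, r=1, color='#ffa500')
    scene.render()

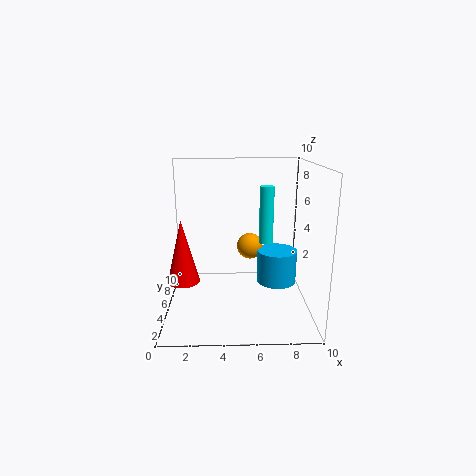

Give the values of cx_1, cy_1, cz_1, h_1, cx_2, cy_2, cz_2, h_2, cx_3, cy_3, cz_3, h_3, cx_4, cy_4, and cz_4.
cx_1 = 8; cy_1 = 6.5; cz_1 = 1; h_1 = 2.5; cx_2 = 1.5; cy_2 = 2.5; cz_2 = 3; h_2 = 4; cx_3 = 7; cy_3 = 5.5; cz_3 = 4.5; h_3 = 4; cx_4 = 6; cy_4 = 7.5; cz_4 = 3.5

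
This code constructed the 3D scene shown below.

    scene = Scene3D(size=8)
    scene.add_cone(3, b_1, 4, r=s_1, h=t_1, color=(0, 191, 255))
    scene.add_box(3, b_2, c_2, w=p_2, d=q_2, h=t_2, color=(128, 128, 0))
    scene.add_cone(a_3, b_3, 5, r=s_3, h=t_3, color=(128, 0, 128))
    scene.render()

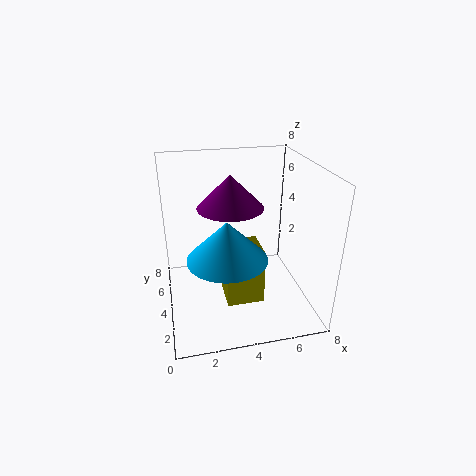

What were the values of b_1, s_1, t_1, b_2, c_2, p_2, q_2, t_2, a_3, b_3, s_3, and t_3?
b_1 = 2, s_1 = 2, t_1 = 2, b_2 = 2, c_2 = 1, p_2 = 2, q_2 = 2, t_2 = 3, a_3 = 4, b_3 = 6, s_3 = 2, t_3 = 2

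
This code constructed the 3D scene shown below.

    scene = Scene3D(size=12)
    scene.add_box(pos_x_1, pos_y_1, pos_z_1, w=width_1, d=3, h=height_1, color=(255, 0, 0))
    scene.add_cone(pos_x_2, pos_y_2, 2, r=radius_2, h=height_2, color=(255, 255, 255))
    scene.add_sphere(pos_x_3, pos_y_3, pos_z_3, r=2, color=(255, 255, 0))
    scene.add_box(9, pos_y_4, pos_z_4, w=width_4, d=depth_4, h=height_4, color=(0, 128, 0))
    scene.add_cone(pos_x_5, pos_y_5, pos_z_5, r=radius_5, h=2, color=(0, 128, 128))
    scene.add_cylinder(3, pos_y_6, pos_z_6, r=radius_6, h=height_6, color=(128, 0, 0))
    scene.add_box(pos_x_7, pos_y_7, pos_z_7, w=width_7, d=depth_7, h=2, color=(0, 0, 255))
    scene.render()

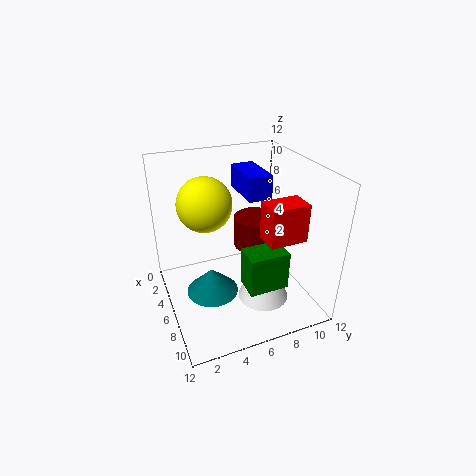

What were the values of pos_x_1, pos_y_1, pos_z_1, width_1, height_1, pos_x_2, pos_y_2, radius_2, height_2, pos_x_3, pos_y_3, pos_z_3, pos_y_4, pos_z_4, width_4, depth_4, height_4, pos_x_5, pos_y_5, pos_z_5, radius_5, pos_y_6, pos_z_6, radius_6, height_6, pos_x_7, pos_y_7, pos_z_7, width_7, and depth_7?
pos_x_1 = 8, pos_y_1 = 7, pos_z_1 = 7, width_1 = 2, height_1 = 3, pos_x_2 = 9, pos_y_2 = 7, radius_2 = 2, height_2 = 5, pos_x_3 = 7, pos_y_3 = 3, pos_z_3 = 10, pos_y_4 = 5, pos_z_4 = 4, width_4 = 2, depth_4 = 3, height_4 = 3, pos_x_5 = 8, pos_y_5 = 3, pos_z_5 = 3, radius_5 = 2, pos_y_6 = 9, pos_z_6 = 3, radius_6 = 2, height_6 = 3, pos_x_7 = 2, pos_y_7 = 7, pos_z_7 = 9, width_7 = 4, depth_7 = 2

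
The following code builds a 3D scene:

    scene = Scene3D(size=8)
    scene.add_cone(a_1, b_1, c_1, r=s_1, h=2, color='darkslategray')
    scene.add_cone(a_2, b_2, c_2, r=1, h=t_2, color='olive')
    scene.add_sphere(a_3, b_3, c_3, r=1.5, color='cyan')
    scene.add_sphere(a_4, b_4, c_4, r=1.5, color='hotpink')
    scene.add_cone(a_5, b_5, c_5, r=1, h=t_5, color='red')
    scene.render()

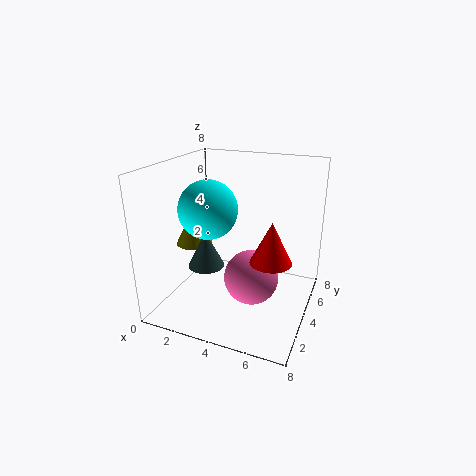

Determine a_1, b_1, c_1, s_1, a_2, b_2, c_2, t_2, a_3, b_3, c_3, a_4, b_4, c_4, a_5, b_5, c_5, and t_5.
a_1 = 2.5
b_1 = 3
c_1 = 2.5
s_1 = 1
a_2 = 1.5
b_2 = 3.5
c_2 = 3.5
t_2 = 2
a_3 = 3
b_3 = 2.5
c_3 = 6
a_4 = 5
b_4 = 3.5
c_4 = 2
a_5 = 6.5
b_5 = 2
c_5 = 4
t_5 = 2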